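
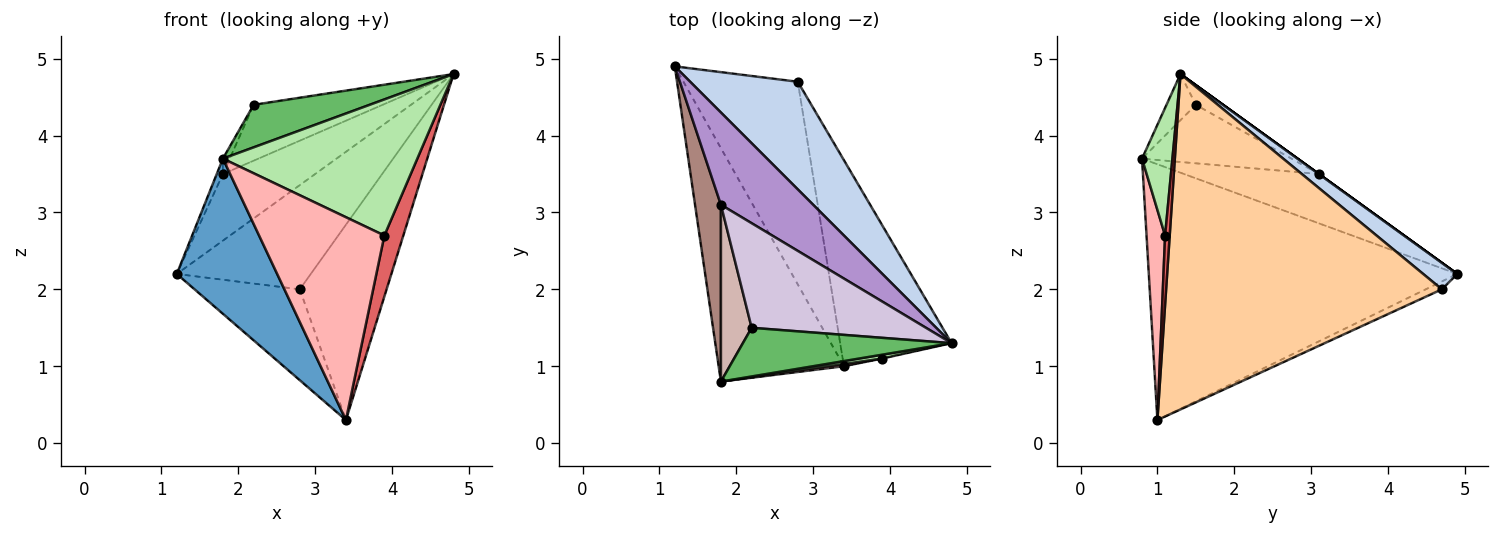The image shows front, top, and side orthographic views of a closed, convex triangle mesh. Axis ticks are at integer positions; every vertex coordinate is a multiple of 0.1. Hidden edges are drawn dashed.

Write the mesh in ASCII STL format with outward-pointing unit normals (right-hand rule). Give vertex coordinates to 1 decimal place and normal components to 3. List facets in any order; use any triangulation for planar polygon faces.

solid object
 facet normal -0.862 -0.281 -0.422
  outer loop
   vertex 3.4 1.0 0.3
   vertex 1.8 0.8 3.7
   vertex 1.2 4.9 2.2
  endloop
 endfacet
 facet normal 0.174 0.685 0.707
  outer loop
   vertex 2.8 4.7 2.0
   vertex 1.2 4.9 2.2
   vertex 4.8 1.3 4.8
  endloop
 endfacet
 facet normal -0.063 0.408 -0.911
  outer loop
   vertex 2.8 4.7 2.0
   vertex 3.4 1.0 0.3
   vertex 1.2 4.9 2.2
  endloop
 endfacet
 facet normal 0.909 0.286 -0.302
  outer loop
   vertex 2.8 4.7 2.0
   vertex 4.8 1.3 4.8
   vertex 3.4 1.0 0.3
  endloop
 endfacet
 facet normal -0.164 -0.649 0.743
  outer loop
   vertex 2.2 1.5 4.4
   vertex 1.8 0.8 3.7
   vertex 4.8 1.3 4.8
  endloop
 endfacet
 facet normal 0.154 -0.988 0.028
  outer loop
   vertex 3.9 1.1 2.7
   vertex 4.8 1.3 4.8
   vertex 1.8 0.8 3.7
  endloop
 endfacet
 facet normal 0.236 -0.972 -0.009
  outer loop
   vertex 3.9 1.1 2.7
   vertex 3.4 1.0 0.3
   vertex 4.8 1.3 4.8
  endloop
 endfacet
 facet normal 0.146 -0.989 0.011
  outer loop
   vertex 3.9 1.1 2.7
   vertex 1.8 0.8 3.7
   vertex 3.4 1.0 0.3
  endloop
 endfacet
 facet normal 0.000 0.585 0.811
  outer loop
   vertex 1.8 3.1 3.5
   vertex 4.8 1.3 4.8
   vertex 1.2 4.9 2.2
  endloop
 endfacet
 facet normal -0.099 0.469 0.878
  outer loop
   vertex 1.8 3.1 3.5
   vertex 2.2 1.5 4.4
   vertex 4.8 1.3 4.8
  endloop
 endfacet
 facet normal -0.885 0.040 0.464
  outer loop
   vertex 1.8 3.1 3.5
   vertex 1.2 4.9 2.2
   vertex 1.8 0.8 3.7
  endloop
 endfacet
 facet normal -0.884 0.040 0.465
  outer loop
   vertex 1.8 3.1 3.5
   vertex 1.8 0.8 3.7
   vertex 2.2 1.5 4.4
  endloop
 endfacet
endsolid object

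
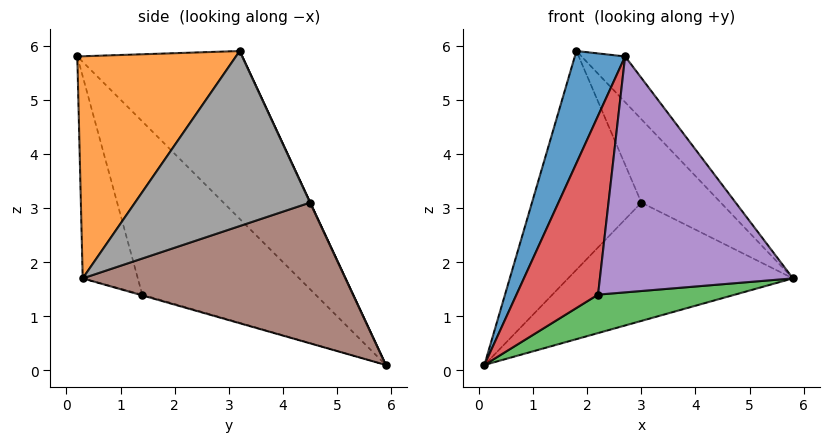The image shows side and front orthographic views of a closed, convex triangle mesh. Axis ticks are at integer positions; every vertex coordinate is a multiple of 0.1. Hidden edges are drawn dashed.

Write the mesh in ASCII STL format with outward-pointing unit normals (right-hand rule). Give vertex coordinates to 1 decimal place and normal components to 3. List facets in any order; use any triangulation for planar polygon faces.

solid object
 facet normal -0.947 -0.289 0.143
  outer loop
   vertex 1.8 3.2 5.9
   vertex 0.1 5.9 0.1
   vertex 2.7 0.2 5.8
  endloop
 endfacet
 facet normal 0.777 0.213 0.593
  outer loop
   vertex 1.8 3.2 5.9
   vertex 2.7 0.2 5.8
   vertex 5.8 0.3 1.7
  endloop
 endfacet
 facet normal -0.006 -0.280 -0.960
  outer loop
   vertex 2.2 1.4 1.4
   vertex 0.1 5.9 0.1
   vertex 5.8 0.3 1.7
  endloop
 endfacet
 facet normal -0.905 -0.426 -0.013
  outer loop
   vertex 2.2 1.4 1.4
   vertex 2.7 0.2 5.8
   vertex 0.1 5.9 0.1
  endloop
 endfacet
 facet normal -0.268 -0.937 -0.225
  outer loop
   vertex 2.2 1.4 1.4
   vertex 5.8 0.3 1.7
   vertex 2.7 0.2 5.8
  endloop
 endfacet
 facet normal 0.698 0.597 -0.396
  outer loop
   vertex 3.0 4.5 3.1
   vertex 5.8 0.3 1.7
   vertex 0.1 5.9 0.1
  endloop
 endfacet
 facet normal 0.002 0.907 0.422
  outer loop
   vertex 3.0 4.5 3.1
   vertex 0.1 5.9 0.1
   vertex 1.8 3.2 5.9
  endloop
 endfacet
 facet normal 0.787 0.357 0.503
  outer loop
   vertex 3.0 4.5 3.1
   vertex 1.8 3.2 5.9
   vertex 5.8 0.3 1.7
  endloop
 endfacet
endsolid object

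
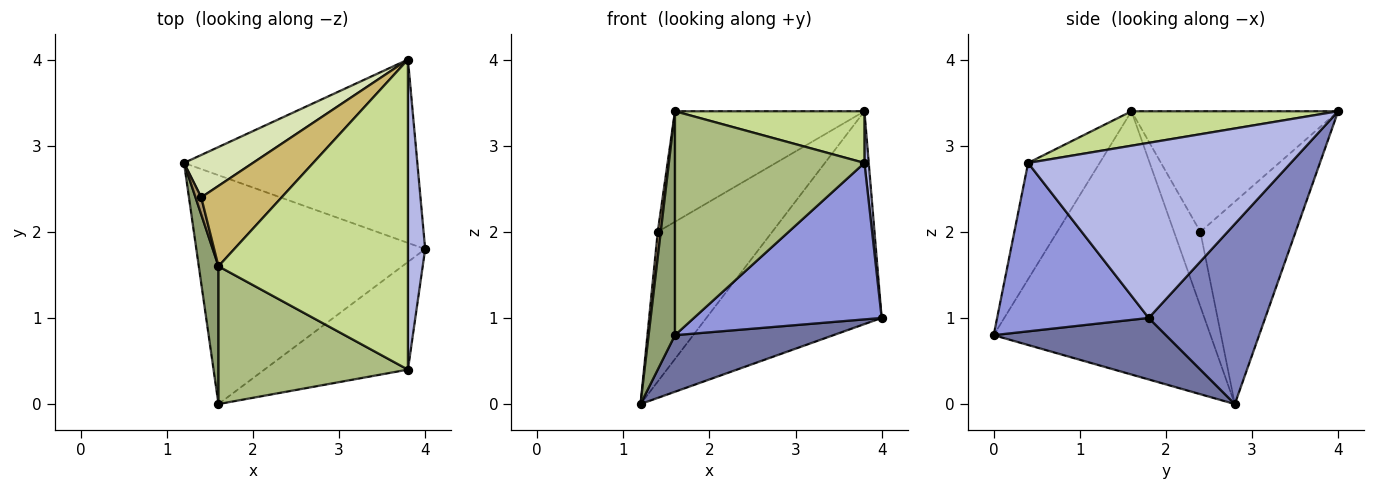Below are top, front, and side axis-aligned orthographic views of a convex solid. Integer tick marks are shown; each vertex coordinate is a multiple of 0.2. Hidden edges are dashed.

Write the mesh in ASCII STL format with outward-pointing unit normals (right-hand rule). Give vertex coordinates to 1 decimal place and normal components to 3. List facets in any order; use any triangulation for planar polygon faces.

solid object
 facet normal 0.252 -0.232 -0.939
  outer loop
   vertex 1.6 0.0 0.8
   vertex 1.2 2.8 0.0
   vertex 4.0 1.8 1.0
  endloop
 endfacet
 facet normal 0.450 0.677 -0.583
  outer loop
   vertex 3.8 4.0 3.4
   vertex 4.0 1.8 1.0
   vertex 1.2 2.8 0.0
  endloop
 endfacet
 facet normal 0.554 -0.686 -0.472
  outer loop
   vertex 3.8 0.4 2.8
   vertex 1.6 0.0 0.8
   vertex 4.0 1.8 1.0
  endloop
 endfacet
 facet normal 0.995 -0.016 0.098
  outer loop
   vertex 3.8 0.4 2.8
   vertex 4.0 1.8 1.0
   vertex 3.8 4.0 3.4
  endloop
 endfacet
 facet normal -0.990 -0.120 0.074
  outer loop
   vertex 1.6 1.6 3.4
   vertex 1.2 2.8 0.0
   vertex 1.6 0.0 0.8
  endloop
 endfacet
 facet normal -0.306 -0.811 0.499
  outer loop
   vertex 1.6 1.6 3.4
   vertex 1.6 0.0 0.8
   vertex 3.8 0.4 2.8
  endloop
 endfacet
 facet normal 0.177 -0.162 0.971
  outer loop
   vertex 1.6 1.6 3.4
   vertex 3.8 0.4 2.8
   vertex 3.8 4.0 3.4
  endloop
 endfacet
 facet normal -0.625 0.751 0.213
  outer loop
   vertex 1.4 2.4 2.0
   vertex 3.8 4.0 3.4
   vertex 1.2 2.8 0.0
  endloop
 endfacet
 facet normal -0.991 -0.114 0.076
  outer loop
   vertex 1.4 2.4 2.0
   vertex 1.2 2.8 0.0
   vertex 1.6 1.6 3.4
  endloop
 endfacet
 facet normal -0.662 0.606 0.441
  outer loop
   vertex 1.4 2.4 2.0
   vertex 1.6 1.6 3.4
   vertex 3.8 4.0 3.4
  endloop
 endfacet
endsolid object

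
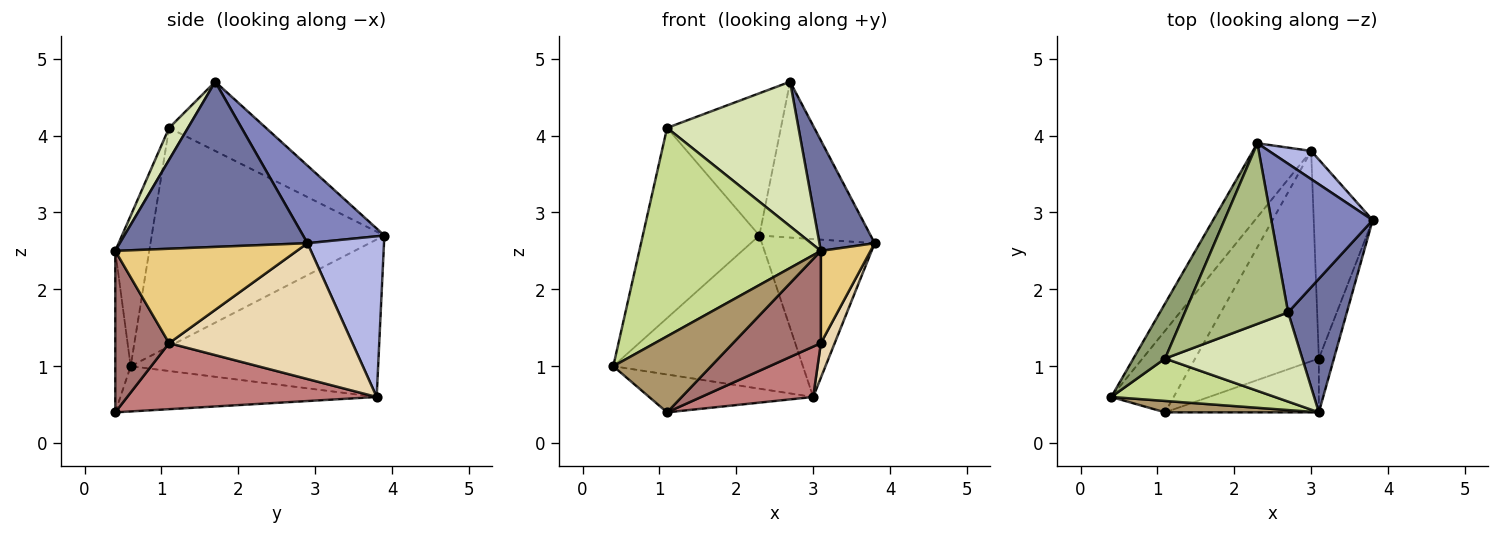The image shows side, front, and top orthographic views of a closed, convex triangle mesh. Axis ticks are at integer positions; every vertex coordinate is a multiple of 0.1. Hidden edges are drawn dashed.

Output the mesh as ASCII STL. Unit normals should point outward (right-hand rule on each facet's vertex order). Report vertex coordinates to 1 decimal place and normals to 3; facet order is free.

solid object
 facet normal 0.908 -0.267 0.323
  outer loop
   vertex 2.7 1.7 4.7
   vertex 3.1 0.4 2.5
   vertex 3.8 2.9 2.6
  endloop
 endfacet
 facet normal 0.467 0.640 0.610
  outer loop
   vertex 2.3 3.9 2.7
   vertex 2.7 1.7 4.7
   vertex 3.8 2.9 2.6
  endloop
 endfacet
 facet normal -0.762 0.584 -0.282
  outer loop
   vertex 3.0 3.8 0.6
   vertex 0.4 0.6 1.0
   vertex 2.3 3.9 2.7
  endloop
 endfacet
 facet normal 0.555 0.819 0.146
  outer loop
   vertex 3.0 3.8 0.6
   vertex 2.3 3.9 2.7
   vertex 3.8 2.9 2.6
  endloop
 endfacet
 facet normal -0.887 0.444 0.129
  outer loop
   vertex 1.1 1.1 4.1
   vertex 2.3 3.9 2.7
   vertex 0.4 0.6 1.0
  endloop
 endfacet
 facet normal -0.466 0.547 0.695
  outer loop
   vertex 1.1 1.1 4.1
   vertex 2.7 1.7 4.7
   vertex 2.3 3.9 2.7
  endloop
 endfacet
 facet normal -0.180 -0.964 0.196
  outer loop
   vertex 1.1 1.1 4.1
   vertex 0.4 0.6 1.0
   vertex 3.1 0.4 2.5
  endloop
 endfacet
 facet normal 0.121 -0.845 0.521
  outer loop
   vertex 1.1 1.1 4.1
   vertex 3.1 0.4 2.5
   vertex 2.7 1.7 4.7
  endloop
 endfacet
 facet normal -0.154 -0.977 0.146
  outer loop
   vertex 1.1 0.4 0.4
   vertex 3.1 0.4 2.5
   vertex 0.4 0.6 1.0
  endloop
 endfacet
 facet normal -0.549 0.352 -0.758
  outer loop
   vertex 1.1 0.4 0.4
   vertex 0.4 0.6 1.0
   vertex 3.0 3.8 0.6
  endloop
 endfacet
 facet normal 0.953 -0.261 -0.152
  outer loop
   vertex 3.1 1.1 1.3
   vertex 3.8 2.9 2.6
   vertex 3.1 0.4 2.5
  endloop
 endfacet
 facet normal 0.915 -0.069 -0.397
  outer loop
   vertex 3.1 1.1 1.3
   vertex 3.0 3.8 0.6
   vertex 3.8 2.9 2.6
  endloop
 endfacet
 facet normal 0.468 -0.764 -0.445
  outer loop
   vertex 3.1 1.1 1.3
   vertex 3.1 0.4 2.5
   vertex 1.1 0.4 0.4
  endloop
 endfacet
 facet normal 0.461 -0.207 -0.863
  outer loop
   vertex 3.1 1.1 1.3
   vertex 1.1 0.4 0.4
   vertex 3.0 3.8 0.6
  endloop
 endfacet
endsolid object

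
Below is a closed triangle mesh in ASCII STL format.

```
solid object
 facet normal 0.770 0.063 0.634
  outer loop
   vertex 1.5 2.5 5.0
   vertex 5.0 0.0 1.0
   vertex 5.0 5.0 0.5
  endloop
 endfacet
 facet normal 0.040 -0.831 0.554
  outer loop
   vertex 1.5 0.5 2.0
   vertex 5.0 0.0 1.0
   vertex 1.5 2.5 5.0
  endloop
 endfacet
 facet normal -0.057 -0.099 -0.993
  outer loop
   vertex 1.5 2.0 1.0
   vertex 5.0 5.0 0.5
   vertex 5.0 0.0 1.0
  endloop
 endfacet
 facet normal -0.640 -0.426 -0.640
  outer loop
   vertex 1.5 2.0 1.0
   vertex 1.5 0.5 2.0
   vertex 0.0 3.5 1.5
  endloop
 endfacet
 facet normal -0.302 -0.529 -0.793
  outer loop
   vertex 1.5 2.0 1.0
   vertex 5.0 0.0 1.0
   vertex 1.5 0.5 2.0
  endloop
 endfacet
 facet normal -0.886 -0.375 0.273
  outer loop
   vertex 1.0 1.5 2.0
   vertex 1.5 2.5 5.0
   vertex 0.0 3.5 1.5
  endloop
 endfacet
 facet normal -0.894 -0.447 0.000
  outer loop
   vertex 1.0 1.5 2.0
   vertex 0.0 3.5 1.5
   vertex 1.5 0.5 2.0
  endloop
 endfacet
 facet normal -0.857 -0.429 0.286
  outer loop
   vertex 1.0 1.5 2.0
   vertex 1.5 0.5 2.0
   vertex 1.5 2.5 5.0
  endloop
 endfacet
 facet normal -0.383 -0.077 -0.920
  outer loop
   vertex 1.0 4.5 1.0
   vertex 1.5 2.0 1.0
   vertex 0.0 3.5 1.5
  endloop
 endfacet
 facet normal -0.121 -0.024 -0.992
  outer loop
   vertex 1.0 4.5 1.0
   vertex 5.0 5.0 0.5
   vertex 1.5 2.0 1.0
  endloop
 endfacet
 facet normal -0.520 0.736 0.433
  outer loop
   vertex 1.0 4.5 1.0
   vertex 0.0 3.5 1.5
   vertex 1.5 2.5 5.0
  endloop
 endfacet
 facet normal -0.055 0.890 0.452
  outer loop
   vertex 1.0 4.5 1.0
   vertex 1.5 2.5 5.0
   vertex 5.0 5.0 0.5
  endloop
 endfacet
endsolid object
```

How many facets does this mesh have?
12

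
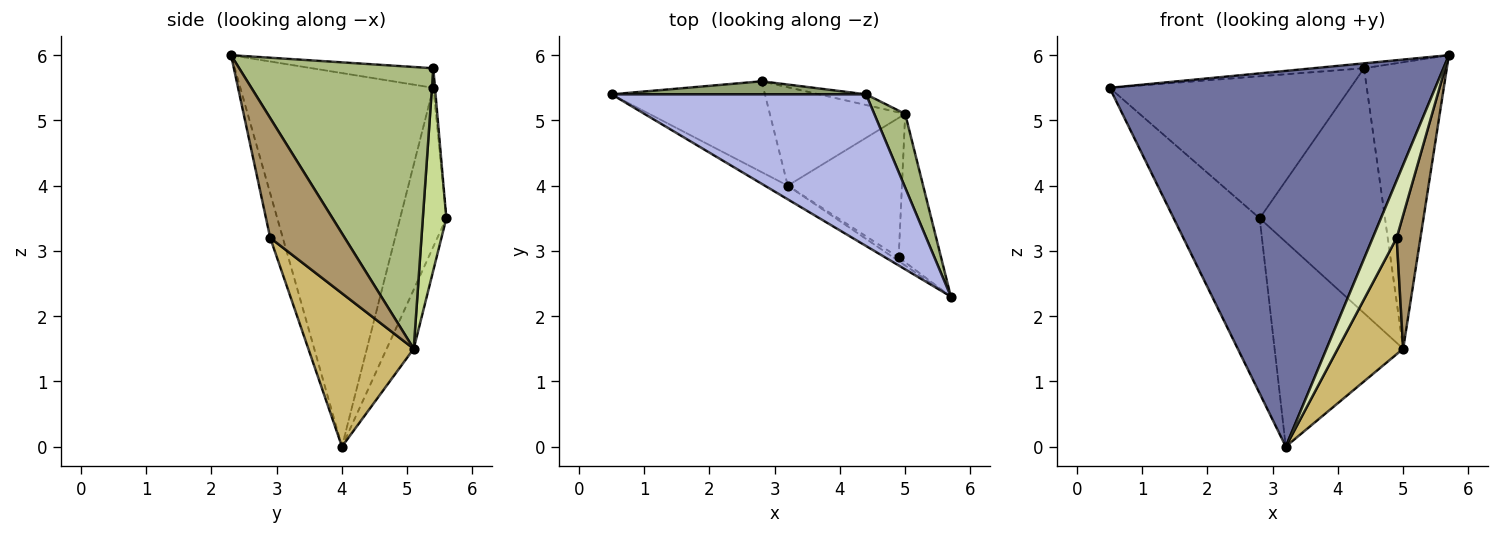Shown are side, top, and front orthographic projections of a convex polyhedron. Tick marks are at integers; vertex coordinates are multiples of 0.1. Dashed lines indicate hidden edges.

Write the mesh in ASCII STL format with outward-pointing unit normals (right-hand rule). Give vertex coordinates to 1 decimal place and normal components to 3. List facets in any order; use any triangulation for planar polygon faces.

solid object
 facet normal -0.510 -0.860 -0.031
  outer loop
   vertex 3.2 4.0 0.0
   vertex 5.7 2.3 6.0
   vertex 0.5 5.4 5.5
  endloop
 endfacet
 facet normal -0.431 0.801 -0.415
  outer loop
   vertex 3.2 4.0 0.0
   vertex 0.5 5.4 5.5
   vertex 2.8 5.6 3.5
  endloop
 endfacet
 facet normal -0.186 0.885 -0.426
  outer loop
   vertex 5.0 5.1 1.5
   vertex 3.2 4.0 0.0
   vertex 2.8 5.6 3.5
  endloop
 endfacet
 facet normal -0.077 0.032 0.997
  outer loop
   vertex 4.4 5.4 5.8
   vertex 0.5 5.4 5.5
   vertex 5.7 2.3 6.0
  endloop
 endfacet
 facet normal -0.007 0.996 0.091
  outer loop
   vertex 4.4 5.4 5.8
   vertex 2.8 5.6 3.5
   vertex 0.5 5.4 5.5
  endloop
 endfacet
 facet normal 0.915 0.390 0.100
  outer loop
   vertex 4.4 5.4 5.8
   vertex 5.7 2.3 6.0
   vertex 5.0 5.1 1.5
  endloop
 endfacet
 facet normal 0.184 0.982 -0.043
  outer loop
   vertex 4.4 5.4 5.8
   vertex 5.0 5.1 1.5
   vertex 2.8 5.6 3.5
  endloop
 endfacet
 facet normal -0.466 -0.883 -0.056
  outer loop
   vertex 4.9 2.9 3.2
   vertex 5.7 2.3 6.0
   vertex 3.2 4.0 0.0
  endloop
 endfacet
 facet normal 0.903 -0.288 -0.320
  outer loop
   vertex 4.9 2.9 3.2
   vertex 5.0 5.1 1.5
   vertex 5.7 2.3 6.0
  endloop
 endfacet
 facet normal 0.718 -0.446 -0.535
  outer loop
   vertex 4.9 2.9 3.2
   vertex 3.2 4.0 0.0
   vertex 5.0 5.1 1.5
  endloop
 endfacet
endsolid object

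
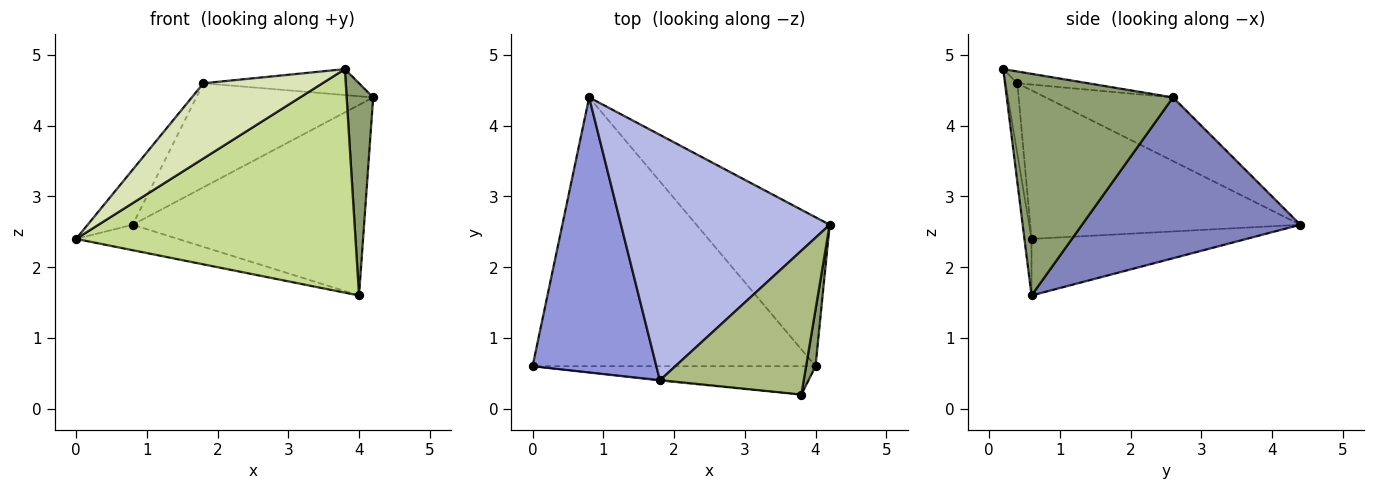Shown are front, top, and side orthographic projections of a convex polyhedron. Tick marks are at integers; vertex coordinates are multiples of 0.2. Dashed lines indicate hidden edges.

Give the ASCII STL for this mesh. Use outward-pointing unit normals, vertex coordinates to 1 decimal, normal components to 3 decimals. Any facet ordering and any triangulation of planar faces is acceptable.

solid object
 facet normal -0.195 0.092 -0.976
  outer loop
   vertex 4.0 0.6 1.6
   vertex 0.0 0.6 2.4
   vertex 0.8 4.4 2.6
  endloop
 endfacet
 facet normal 0.596 0.632 -0.494
  outer loop
   vertex 4.0 0.6 1.6
   vertex 0.8 4.4 2.6
   vertex 4.2 2.6 4.4
  endloop
 endfacet
 facet normal -0.762 0.127 0.635
  outer loop
   vertex 1.8 0.4 4.6
   vertex 0.8 4.4 2.6
   vertex 0.0 0.6 2.4
  endloop
 endfacet
 facet normal -0.270 0.376 0.886
  outer loop
   vertex 1.8 0.4 4.6
   vertex 4.2 2.6 4.4
   vertex 0.8 4.4 2.6
  endloop
 endfacet
 facet normal 0.987 -0.157 0.042
  outer loop
   vertex 3.8 0.2 4.8
   vertex 4.0 0.6 1.6
   vertex 4.2 2.6 4.4
  endloop
 endfacet
 facet normal -0.080 0.177 0.981
  outer loop
   vertex 3.8 0.2 4.8
   vertex 4.2 2.6 4.4
   vertex 1.8 0.4 4.6
  endloop
 endfacet
 facet normal -0.025 -0.992 -0.126
  outer loop
   vertex 3.8 0.2 4.8
   vertex 0.0 0.6 2.4
   vertex 4.0 0.6 1.6
  endloop
 endfacet
 facet normal -0.099 -0.995 -0.010
  outer loop
   vertex 3.8 0.2 4.8
   vertex 1.8 0.4 4.6
   vertex 0.0 0.6 2.4
  endloop
 endfacet
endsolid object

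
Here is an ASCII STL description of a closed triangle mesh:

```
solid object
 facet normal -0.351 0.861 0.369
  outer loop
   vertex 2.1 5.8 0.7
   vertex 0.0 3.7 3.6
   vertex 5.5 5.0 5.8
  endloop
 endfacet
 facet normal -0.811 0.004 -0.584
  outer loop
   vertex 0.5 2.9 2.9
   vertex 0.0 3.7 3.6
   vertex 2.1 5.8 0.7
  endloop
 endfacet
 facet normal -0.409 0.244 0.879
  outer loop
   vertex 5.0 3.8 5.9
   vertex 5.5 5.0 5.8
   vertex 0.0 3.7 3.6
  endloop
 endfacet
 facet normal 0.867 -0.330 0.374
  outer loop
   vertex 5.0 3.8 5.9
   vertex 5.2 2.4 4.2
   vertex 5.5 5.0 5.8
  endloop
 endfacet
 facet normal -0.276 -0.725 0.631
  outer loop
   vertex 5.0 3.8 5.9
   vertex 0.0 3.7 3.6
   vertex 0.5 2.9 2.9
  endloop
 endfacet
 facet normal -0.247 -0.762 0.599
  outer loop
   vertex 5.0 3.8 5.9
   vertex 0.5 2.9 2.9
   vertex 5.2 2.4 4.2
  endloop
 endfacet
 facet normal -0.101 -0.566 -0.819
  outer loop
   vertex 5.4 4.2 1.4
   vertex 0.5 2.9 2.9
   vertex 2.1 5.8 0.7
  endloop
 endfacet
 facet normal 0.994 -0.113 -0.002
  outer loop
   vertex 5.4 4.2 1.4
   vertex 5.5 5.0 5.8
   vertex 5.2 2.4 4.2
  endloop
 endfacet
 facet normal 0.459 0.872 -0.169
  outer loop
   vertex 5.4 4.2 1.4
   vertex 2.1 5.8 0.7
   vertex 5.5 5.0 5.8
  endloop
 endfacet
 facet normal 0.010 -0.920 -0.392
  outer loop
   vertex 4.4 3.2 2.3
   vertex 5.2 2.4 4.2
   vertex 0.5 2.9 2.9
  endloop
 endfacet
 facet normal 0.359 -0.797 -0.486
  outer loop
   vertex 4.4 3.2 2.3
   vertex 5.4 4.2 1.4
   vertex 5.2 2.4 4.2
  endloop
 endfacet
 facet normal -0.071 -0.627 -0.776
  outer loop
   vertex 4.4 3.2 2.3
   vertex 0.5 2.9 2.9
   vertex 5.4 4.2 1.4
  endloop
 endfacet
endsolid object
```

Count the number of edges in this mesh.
18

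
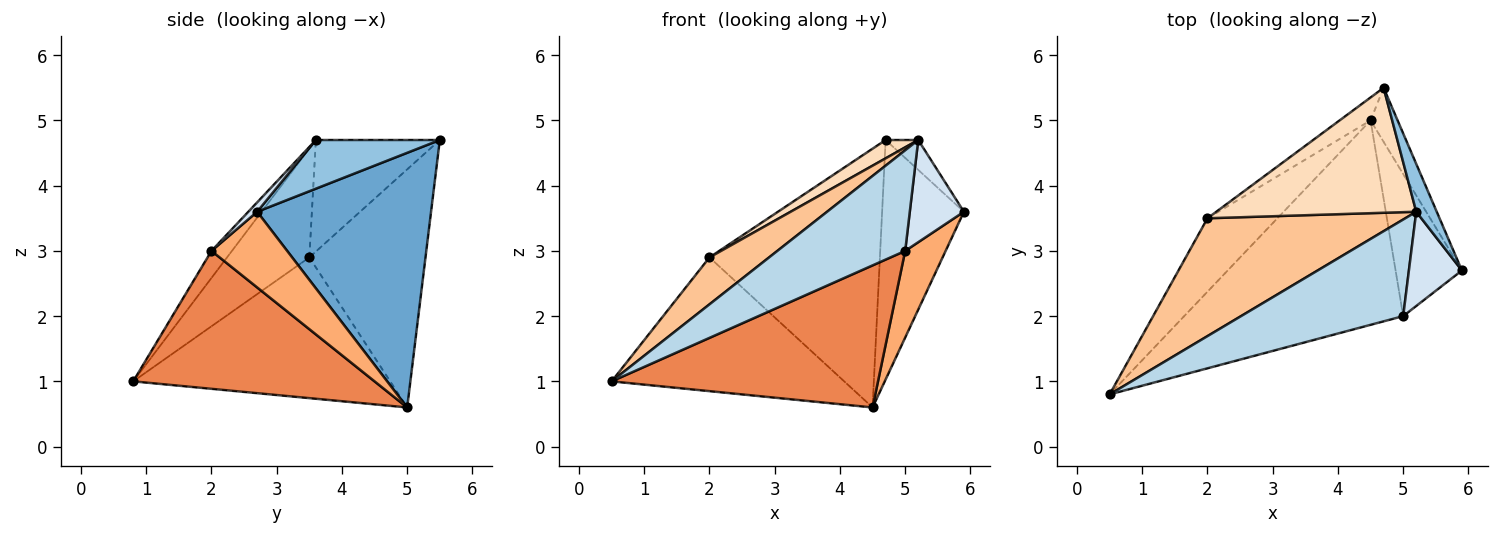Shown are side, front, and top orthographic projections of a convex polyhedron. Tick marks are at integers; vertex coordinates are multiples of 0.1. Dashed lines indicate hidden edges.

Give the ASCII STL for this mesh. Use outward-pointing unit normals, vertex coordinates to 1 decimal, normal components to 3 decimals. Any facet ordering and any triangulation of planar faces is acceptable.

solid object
 facet normal 0.901 0.424 -0.096
  outer loop
   vertex 4.5 5.0 0.6
   vertex 4.7 5.5 4.7
   vertex 5.9 2.7 3.6
  endloop
 endfacet
 facet normal 0.896 0.236 0.377
  outer loop
   vertex 5.2 3.6 4.7
   vertex 5.9 2.7 3.6
   vertex 4.7 5.5 4.7
  endloop
 endfacet
 facet normal -0.115 -0.717 0.688
  outer loop
   vertex 5.0 2.0 3.0
   vertex 5.2 3.6 4.7
   vertex 0.5 0.8 1.0
  endloop
 endfacet
 facet normal 0.119 -0.730 0.673
  outer loop
   vertex 5.0 2.0 3.0
   vertex 5.9 2.7 3.6
   vertex 5.2 3.6 4.7
  endloop
 endfacet
 facet normal 0.459 -0.507 -0.729
  outer loop
   vertex 5.0 2.0 3.0
   vertex 0.5 0.8 1.0
   vertex 4.5 5.0 0.6
  endloop
 endfacet
 facet normal 0.698 -0.373 -0.612
  outer loop
   vertex 5.0 2.0 3.0
   vertex 4.5 5.0 0.6
   vertex 5.9 2.7 3.6
  endloop
 endfacet
 facet normal -0.455 -0.329 0.827
  outer loop
   vertex 2.0 3.5 2.9
   vertex 0.5 0.8 1.0
   vertex 5.2 3.6 4.7
  endloop
 endfacet
 facet normal -0.483 -0.127 0.866
  outer loop
   vertex 2.0 3.5 2.9
   vertex 5.2 3.6 4.7
   vertex 4.7 5.5 4.7
  endloop
 endfacet
 facet normal -0.696 0.630 -0.346
  outer loop
   vertex 2.0 3.5 2.9
   vertex 4.5 5.0 0.6
   vertex 0.5 0.8 1.0
  endloop
 endfacet
 facet normal -0.562 0.824 -0.073
  outer loop
   vertex 2.0 3.5 2.9
   vertex 4.7 5.5 4.7
   vertex 4.5 5.0 0.6
  endloop
 endfacet
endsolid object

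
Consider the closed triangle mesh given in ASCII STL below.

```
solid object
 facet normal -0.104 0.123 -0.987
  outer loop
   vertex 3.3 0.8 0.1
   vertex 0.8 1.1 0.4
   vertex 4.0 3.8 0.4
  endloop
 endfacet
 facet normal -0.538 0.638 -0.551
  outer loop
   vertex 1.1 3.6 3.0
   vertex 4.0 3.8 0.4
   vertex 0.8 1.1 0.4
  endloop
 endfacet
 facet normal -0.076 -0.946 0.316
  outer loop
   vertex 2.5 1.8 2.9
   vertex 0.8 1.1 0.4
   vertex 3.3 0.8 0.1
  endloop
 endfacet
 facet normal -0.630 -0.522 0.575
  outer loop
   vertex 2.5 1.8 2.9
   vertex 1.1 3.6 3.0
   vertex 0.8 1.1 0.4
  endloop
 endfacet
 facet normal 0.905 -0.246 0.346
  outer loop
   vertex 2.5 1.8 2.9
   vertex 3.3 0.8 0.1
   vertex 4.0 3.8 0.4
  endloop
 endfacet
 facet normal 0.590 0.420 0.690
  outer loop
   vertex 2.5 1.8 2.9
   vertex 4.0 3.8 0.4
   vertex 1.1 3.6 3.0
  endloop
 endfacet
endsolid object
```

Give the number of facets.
6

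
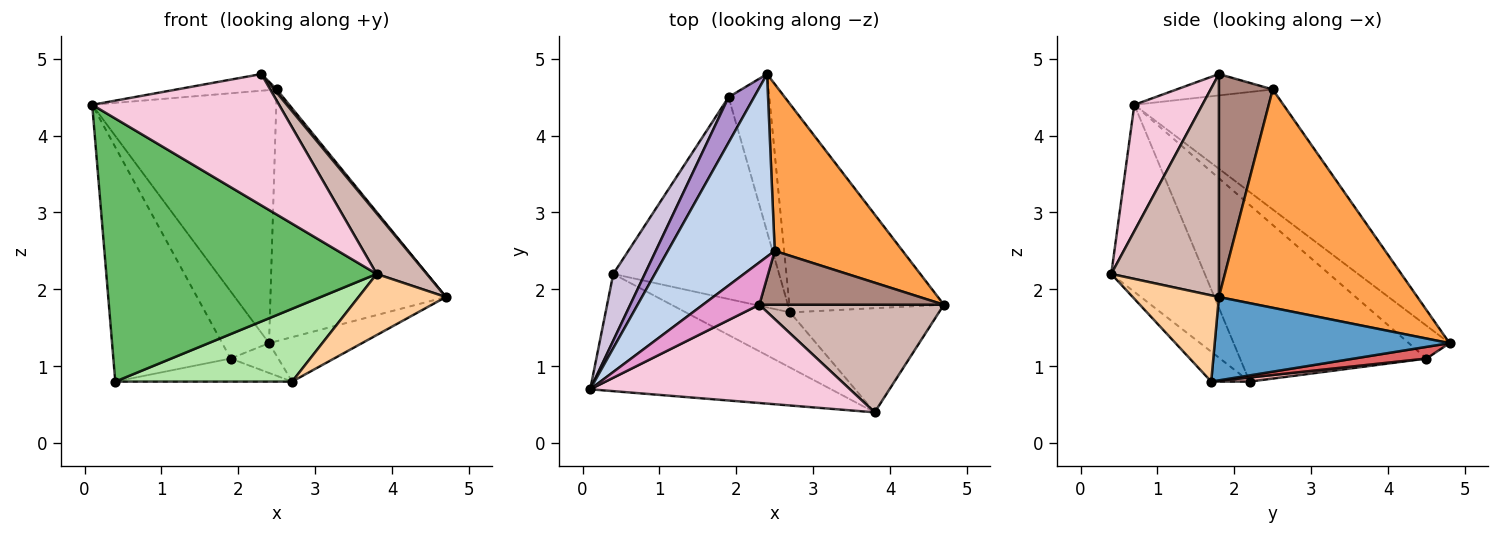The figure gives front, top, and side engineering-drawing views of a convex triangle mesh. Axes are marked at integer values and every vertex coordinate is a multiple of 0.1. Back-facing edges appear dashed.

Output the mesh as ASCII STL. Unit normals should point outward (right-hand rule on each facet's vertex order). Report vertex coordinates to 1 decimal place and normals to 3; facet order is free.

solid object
 facet normal 0.467 0.185 -0.865
  outer loop
   vertex 2.7 1.7 0.8
   vertex 2.4 4.8 1.3
   vertex 4.7 1.8 1.9
  endloop
 endfacet
 facet normal -0.549 0.678 0.489
  outer loop
   vertex 2.5 2.5 4.6
   vertex 2.4 4.8 1.3
   vertex 0.1 0.7 4.4
  endloop
 endfacet
 facet normal 0.686 0.606 0.402
  outer loop
   vertex 2.5 2.5 4.6
   vertex 4.7 1.8 1.9
   vertex 2.4 4.8 1.3
  endloop
 endfacet
 facet normal 0.447 -0.453 -0.772
  outer loop
   vertex 3.8 0.4 2.2
   vertex 2.7 1.7 0.8
   vertex 4.7 1.8 1.9
  endloop
 endfacet
 facet normal -0.301 -0.871 -0.388
  outer loop
   vertex 3.8 0.4 2.2
   vertex 0.1 0.7 4.4
   vertex 0.4 2.2 0.8
  endloop
 endfacet
 facet normal -0.171 -0.785 -0.595
  outer loop
   vertex 3.8 0.4 2.2
   vertex 0.4 2.2 0.8
   vertex 2.7 1.7 0.8
  endloop
 endfacet
 facet normal 0.271 0.179 -0.946
  outer loop
   vertex 1.9 4.5 1.1
   vertex 2.4 4.8 1.3
   vertex 2.7 1.7 0.8
  endloop
 endfacet
 facet normal 0.025 0.113 -0.993
  outer loop
   vertex 1.9 4.5 1.1
   vertex 2.7 1.7 0.8
   vertex 0.4 2.2 0.8
  endloop
 endfacet
 facet normal -0.585 0.672 0.455
  outer loop
   vertex 1.9 4.5 1.1
   vertex 0.1 0.7 4.4
   vertex 2.4 4.8 1.3
  endloop
 endfacet
 facet normal -0.837 0.526 0.150
  outer loop
   vertex 1.9 4.5 1.1
   vertex 0.4 2.2 0.8
   vertex 0.1 0.7 4.4
  endloop
 endfacet
 facet normal 0.770 -0.038 0.637
  outer loop
   vertex 2.3 1.8 4.8
   vertex 4.7 1.8 1.9
   vertex 2.5 2.5 4.6
  endloop
 endfacet
 facet normal 0.725 -0.338 0.600
  outer loop
   vertex 2.3 1.8 4.8
   vertex 3.8 0.4 2.2
   vertex 4.7 1.8 1.9
  endloop
 endfacet
 facet normal -0.332 0.346 0.878
  outer loop
   vertex 2.3 1.8 4.8
   vertex 2.5 2.5 4.6
   vertex 0.1 0.7 4.4
  endloop
 endfacet
 facet normal 0.280 -0.769 0.575
  outer loop
   vertex 2.3 1.8 4.8
   vertex 0.1 0.7 4.4
   vertex 3.8 0.4 2.2
  endloop
 endfacet
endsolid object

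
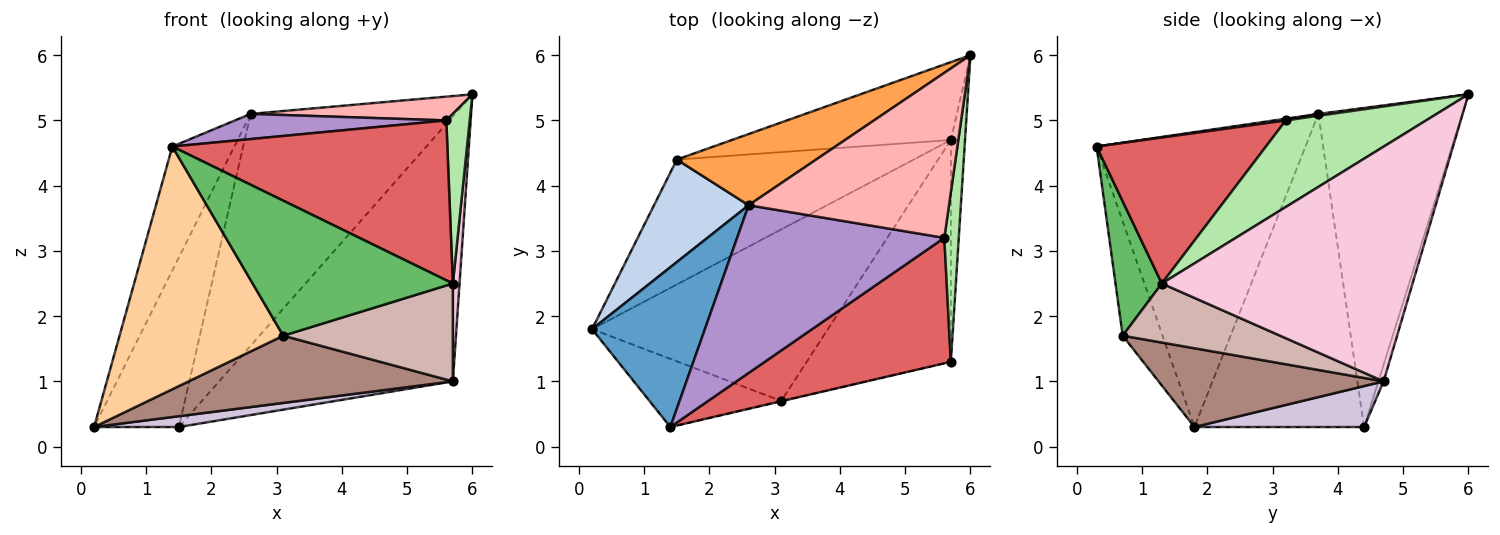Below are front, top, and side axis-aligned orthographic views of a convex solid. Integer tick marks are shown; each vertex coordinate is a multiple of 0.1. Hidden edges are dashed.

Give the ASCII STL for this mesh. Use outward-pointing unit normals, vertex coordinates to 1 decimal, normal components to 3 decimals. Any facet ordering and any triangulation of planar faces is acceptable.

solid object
 facet normal -0.900 0.267 0.344
  outer loop
   vertex 2.6 3.7 5.1
   vertex 0.2 1.8 0.3
   vertex 1.4 0.3 4.6
  endloop
 endfacet
 facet normal -0.863 0.432 0.261
  outer loop
   vertex 2.6 3.7 5.1
   vertex 1.5 4.4 0.3
   vertex 0.2 1.8 0.3
  endloop
 endfacet
 facet normal -0.558 0.793 0.244
  outer loop
   vertex 2.6 3.7 5.1
   vertex 6.0 6.0 5.4
   vertex 1.5 4.4 0.3
  endloop
 endfacet
 facet normal -0.228 -0.937 -0.263
  outer loop
   vertex 3.1 0.7 1.7
   vertex 1.4 0.3 4.6
   vertex 0.2 1.8 0.3
  endloop
 endfacet
 facet normal 0.225 -0.974 -0.002
  outer loop
   vertex 3.1 0.7 1.7
   vertex 5.7 1.3 2.5
   vertex 1.4 0.3 4.6
  endloop
 endfacet
 facet normal 0.973 -0.162 0.162
  outer loop
   vertex 5.6 3.2 5.0
   vertex 5.7 1.3 2.5
   vertex 6.0 6.0 5.4
  endloop
 endfacet
 facet normal 0.436 -0.708 0.556
  outer loop
   vertex 5.6 3.2 5.0
   vertex 1.4 0.3 4.6
   vertex 5.7 1.3 2.5
  endloop
 endfacet
 facet normal 0.009 -0.143 0.990
  outer loop
   vertex 5.6 3.2 5.0
   vertex 6.0 6.0 5.4
   vertex 2.6 3.7 5.1
  endloop
 endfacet
 facet normal 0.008 -0.148 0.989
  outer loop
   vertex 5.6 3.2 5.0
   vertex 2.6 3.7 5.1
   vertex 1.4 0.3 4.6
  endloop
 endfacet
 facet normal 0.170 -0.085 -0.982
  outer loop
   vertex 5.7 4.7 1.0
   vertex 0.2 1.8 0.3
   vertex 1.5 4.4 0.3
  endloop
 endfacet
 facet normal 0.297 -0.349 -0.889
  outer loop
   vertex 5.7 4.7 1.0
   vertex 3.1 0.7 1.7
   vertex 0.2 1.8 0.3
  endloop
 endfacet
 facet normal 0.351 -0.378 -0.857
  outer loop
   vertex 5.7 4.7 1.0
   vertex 5.7 1.3 2.5
   vertex 3.1 0.7 1.7
  endloop
 endfacet
 facet normal -0.022 0.959 -0.282
  outer loop
   vertex 5.7 4.7 1.0
   vertex 1.5 4.4 0.3
   vertex 6.0 6.0 5.4
  endloop
 endfacet
 facet normal 0.998 -0.027 -0.060
  outer loop
   vertex 5.7 4.7 1.0
   vertex 6.0 6.0 5.4
   vertex 5.7 1.3 2.5
  endloop
 endfacet
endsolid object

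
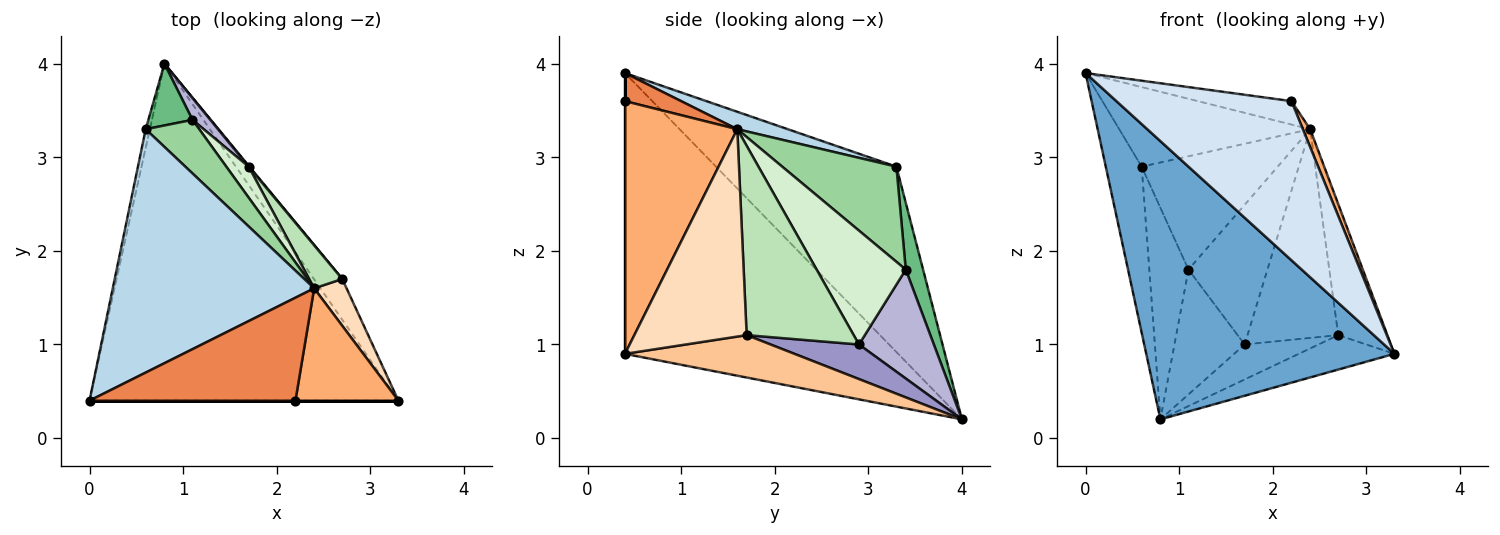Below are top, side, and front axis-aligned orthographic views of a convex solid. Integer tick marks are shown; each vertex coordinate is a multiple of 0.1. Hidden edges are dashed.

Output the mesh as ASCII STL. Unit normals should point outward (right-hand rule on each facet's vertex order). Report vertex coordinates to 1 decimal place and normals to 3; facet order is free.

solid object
 facet normal -0.574 -0.521 -0.631
  outer loop
   vertex 0.8 4.0 0.2
   vertex 3.3 0.4 0.9
   vertex 0.0 0.4 3.9
  endloop
 endfacet
 facet normal -0.981 0.195 -0.022
  outer loop
   vertex 0.6 3.3 2.9
   vertex 0.8 4.0 0.2
   vertex 0.0 0.4 3.9
  endloop
 endfacet
 facet normal 0.082 0.310 0.947
  outer loop
   vertex 2.4 1.6 3.3
   vertex 0.6 3.3 2.9
   vertex 0.0 0.4 3.9
  endloop
 endfacet
 facet normal 0.000 -1.000 0.000
  outer loop
   vertex 2.2 0.4 3.6
   vertex 0.0 0.4 3.9
   vertex 3.3 0.4 0.9
  endloop
 endfacet
 facet normal 0.132 0.220 0.967
  outer loop
   vertex 2.2 0.4 3.6
   vertex 2.4 1.6 3.3
   vertex 0.0 0.4 3.9
  endloop
 endfacet
 facet normal 0.924 -0.060 0.377
  outer loop
   vertex 2.2 0.4 3.6
   vertex 3.3 0.4 0.9
   vertex 2.4 1.6 3.3
  endloop
 endfacet
 facet normal 0.753 0.425 -0.503
  outer loop
   vertex 2.7 1.7 1.1
   vertex 3.3 0.4 0.9
   vertex 0.8 4.0 0.2
  endloop
 endfacet
 facet normal 0.907 0.397 0.142
  outer loop
   vertex 2.7 1.7 1.1
   vertex 2.4 1.6 3.3
   vertex 3.3 0.4 0.9
  endloop
 endfacet
 facet normal 0.391 0.884 0.258
  outer loop
   vertex 1.1 3.4 1.8
   vertex 0.8 4.0 0.2
   vertex 0.6 3.3 2.9
  endloop
 endfacet
 facet normal 0.605 0.720 0.340
  outer loop
   vertex 1.1 3.4 1.8
   vertex 0.6 3.3 2.9
   vertex 2.4 1.6 3.3
  endloop
 endfacet
 facet normal 0.756 0.641 0.132
  outer loop
   vertex 1.7 2.9 1.0
   vertex 2.4 1.6 3.3
   vertex 2.7 1.7 1.1
  endloop
 endfacet
 facet normal 0.741 0.656 0.145
  outer loop
   vertex 1.7 2.9 1.0
   vertex 1.1 3.4 1.8
   vertex 2.4 1.6 3.3
  endloop
 endfacet
 facet normal 0.767 0.641 0.018
  outer loop
   vertex 1.7 2.9 1.0
   vertex 2.7 1.7 1.1
   vertex 0.8 4.0 0.2
  endloop
 endfacet
 facet normal 0.724 0.679 0.119
  outer loop
   vertex 1.7 2.9 1.0
   vertex 0.8 4.0 0.2
   vertex 1.1 3.4 1.8
  endloop
 endfacet
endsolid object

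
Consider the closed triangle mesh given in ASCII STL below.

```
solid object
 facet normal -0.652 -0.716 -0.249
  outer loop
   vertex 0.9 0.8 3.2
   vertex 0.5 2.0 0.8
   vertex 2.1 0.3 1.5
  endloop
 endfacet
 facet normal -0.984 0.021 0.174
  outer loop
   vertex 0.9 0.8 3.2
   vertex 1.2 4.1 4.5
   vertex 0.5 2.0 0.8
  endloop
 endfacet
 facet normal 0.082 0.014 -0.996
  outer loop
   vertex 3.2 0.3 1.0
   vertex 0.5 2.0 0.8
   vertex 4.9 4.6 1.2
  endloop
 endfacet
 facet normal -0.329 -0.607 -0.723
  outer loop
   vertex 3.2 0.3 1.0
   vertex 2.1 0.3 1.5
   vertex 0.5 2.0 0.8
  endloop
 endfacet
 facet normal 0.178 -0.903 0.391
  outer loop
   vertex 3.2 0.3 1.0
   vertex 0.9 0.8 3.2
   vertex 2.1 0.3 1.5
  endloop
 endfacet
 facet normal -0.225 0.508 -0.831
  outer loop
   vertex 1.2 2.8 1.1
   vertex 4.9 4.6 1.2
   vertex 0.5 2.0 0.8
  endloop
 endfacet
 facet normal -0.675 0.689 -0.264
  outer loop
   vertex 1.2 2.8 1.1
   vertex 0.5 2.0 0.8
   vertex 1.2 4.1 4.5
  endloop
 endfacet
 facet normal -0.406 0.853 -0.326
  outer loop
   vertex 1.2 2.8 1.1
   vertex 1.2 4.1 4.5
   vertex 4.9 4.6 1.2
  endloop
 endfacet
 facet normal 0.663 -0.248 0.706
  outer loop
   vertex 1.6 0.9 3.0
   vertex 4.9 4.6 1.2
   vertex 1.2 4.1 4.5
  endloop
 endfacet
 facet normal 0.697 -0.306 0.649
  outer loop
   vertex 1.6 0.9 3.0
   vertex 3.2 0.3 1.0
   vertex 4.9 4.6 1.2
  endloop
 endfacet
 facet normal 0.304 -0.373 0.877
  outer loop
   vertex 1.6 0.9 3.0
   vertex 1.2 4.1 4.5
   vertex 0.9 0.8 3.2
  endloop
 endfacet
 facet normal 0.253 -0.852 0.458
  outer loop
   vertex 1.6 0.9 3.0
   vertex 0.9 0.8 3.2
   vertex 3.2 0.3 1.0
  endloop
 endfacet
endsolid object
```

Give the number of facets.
12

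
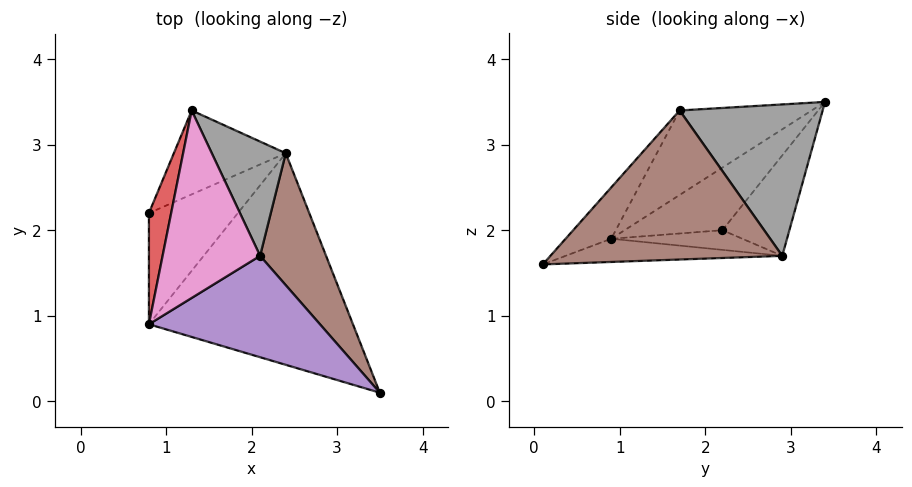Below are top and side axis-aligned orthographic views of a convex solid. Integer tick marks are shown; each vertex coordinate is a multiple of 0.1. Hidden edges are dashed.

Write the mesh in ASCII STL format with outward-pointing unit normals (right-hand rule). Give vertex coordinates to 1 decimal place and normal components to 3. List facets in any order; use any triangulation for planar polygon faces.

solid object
 facet normal -0.426 0.770 -0.474
  outer loop
   vertex 2.4 2.9 1.7
   vertex 0.8 2.2 2.0
   vertex 1.3 3.4 3.5
  endloop
 endfacet
 facet normal -0.215 0.075 -0.974
  outer loop
   vertex 0.8 0.9 1.9
   vertex 0.8 2.2 2.0
   vertex 2.4 2.9 1.7
  endloop
 endfacet
 facet normal -0.113 -0.009 -0.994
  outer loop
   vertex 0.8 0.9 1.9
   vertex 2.4 2.9 1.7
   vertex 3.5 0.1 1.6
  endloop
 endfacet
 facet normal -0.942 -0.026 0.335
  outer loop
   vertex 0.8 0.9 1.9
   vertex 1.3 3.4 3.5
   vertex 0.8 2.2 2.0
  endloop
 endfacet
 facet normal -0.173 -0.799 0.576
  outer loop
   vertex 2.1 1.7 3.4
   vertex 0.8 0.9 1.9
   vertex 3.5 0.1 1.6
  endloop
 endfacet
 facet normal 0.864 0.326 0.383
  outer loop
   vertex 2.1 1.7 3.4
   vertex 3.5 0.1 1.6
   vertex 2.4 2.9 1.7
  endloop
 endfacet
 facet normal -0.618 -0.333 0.713
  outer loop
   vertex 2.1 1.7 3.4
   vertex 1.3 3.4 3.5
   vertex 0.8 0.9 1.9
  endloop
 endfacet
 facet normal 0.835 0.369 0.408
  outer loop
   vertex 2.1 1.7 3.4
   vertex 2.4 2.9 1.7
   vertex 1.3 3.4 3.5
  endloop
 endfacet
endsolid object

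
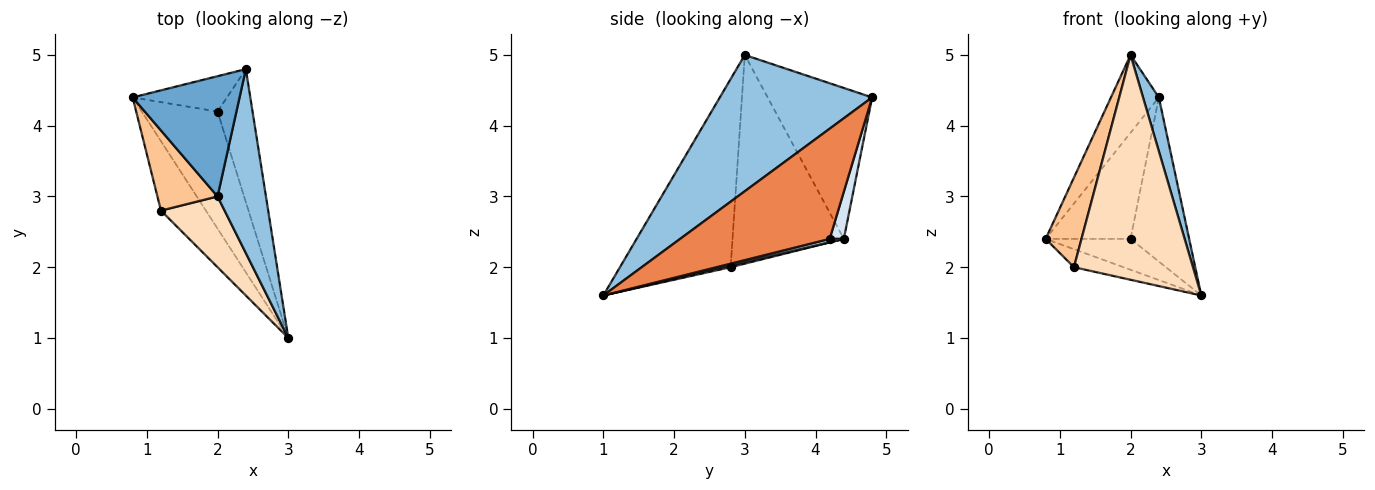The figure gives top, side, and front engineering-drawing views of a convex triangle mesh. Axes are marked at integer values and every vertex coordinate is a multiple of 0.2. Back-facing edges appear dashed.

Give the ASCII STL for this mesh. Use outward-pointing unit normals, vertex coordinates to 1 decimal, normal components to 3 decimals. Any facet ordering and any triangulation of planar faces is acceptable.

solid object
 facet normal -0.764 0.350 0.541
  outer loop
   vertex 2.0 3.0 5.0
   vertex 2.4 4.8 4.4
   vertex 0.8 4.4 2.4
  endloop
 endfacet
 facet normal 0.938 -0.097 0.333
  outer loop
   vertex 2.0 3.0 5.0
   vertex 3.0 1.0 1.6
   vertex 2.4 4.8 4.4
  endloop
 endfacet
 facet normal 0.042 0.255 -0.966
  outer loop
   vertex 2.0 4.2 2.4
   vertex 3.0 1.0 1.6
   vertex 0.8 4.4 2.4
  endloop
 endfacet
 facet normal 0.156 0.937 -0.312
  outer loop
   vertex 2.0 4.2 2.4
   vertex 0.8 4.4 2.4
   vertex 2.4 4.8 4.4
  endloop
 endfacet
 facet normal 0.893 0.350 -0.284
  outer loop
   vertex 2.0 4.2 2.4
   vertex 2.4 4.8 4.4
   vertex 3.0 1.0 1.6
  endloop
 endfacet
 facet normal 0.036 0.251 -0.967
  outer loop
   vertex 1.2 2.8 2.0
   vertex 0.8 4.4 2.4
   vertex 3.0 1.0 1.6
  endloop
 endfacet
 facet normal -0.918 -0.296 0.264
  outer loop
   vertex 1.2 2.8 2.0
   vertex 2.0 3.0 5.0
   vertex 0.8 4.4 2.4
  endloop
 endfacet
 facet normal -0.664 -0.714 0.225
  outer loop
   vertex 1.2 2.8 2.0
   vertex 3.0 1.0 1.6
   vertex 2.0 3.0 5.0
  endloop
 endfacet
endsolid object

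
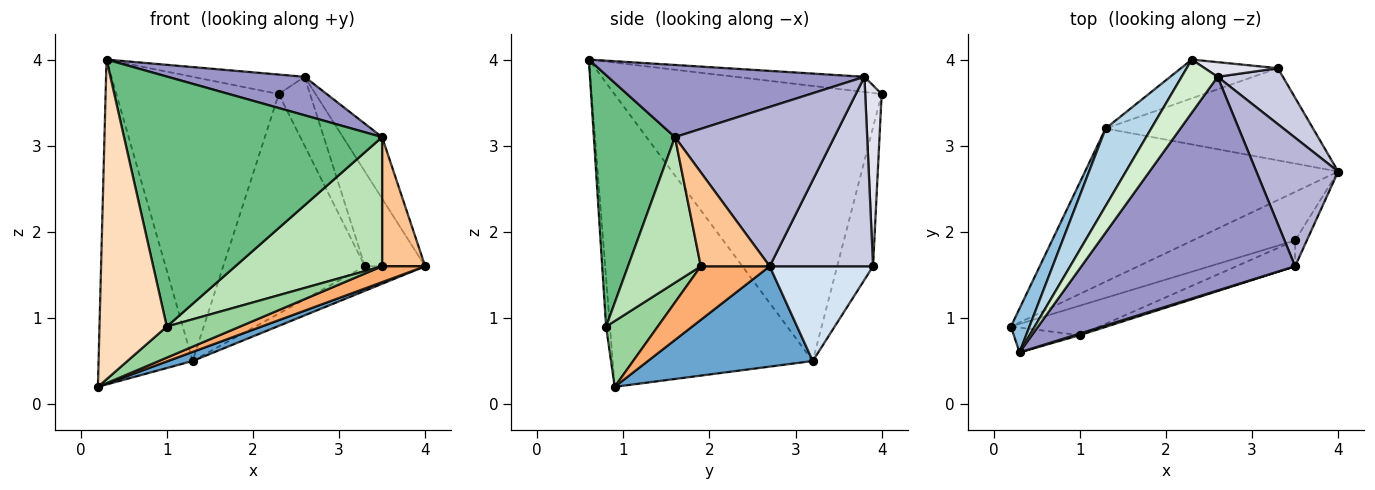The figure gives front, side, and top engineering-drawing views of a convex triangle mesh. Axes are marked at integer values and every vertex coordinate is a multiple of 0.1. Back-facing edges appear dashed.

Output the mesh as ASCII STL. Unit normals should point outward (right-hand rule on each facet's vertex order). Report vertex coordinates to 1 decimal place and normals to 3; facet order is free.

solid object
 facet normal 0.368 -0.055 -0.928
  outer loop
   vertex 1.3 3.2 0.5
   vertex 4.0 2.7 1.6
   vertex 0.2 0.9 0.2
  endloop
 endfacet
 facet normal -0.904 0.425 0.057
  outer loop
   vertex 1.3 3.2 0.5
   vertex 0.2 0.9 0.2
   vertex 0.3 0.6 4.0
  endloop
 endfacet
 facet normal -0.846 0.514 0.140
  outer loop
   vertex 1.3 3.2 0.5
   vertex 0.3 0.6 4.0
   vertex 2.3 4.0 3.6
  endloop
 endfacet
 facet normal 0.404 0.236 -0.884
  outer loop
   vertex 3.3 3.9 1.6
   vertex 4.0 2.7 1.6
   vertex 1.3 3.2 0.5
  endloop
 endfacet
 facet normal -0.242 0.956 -0.169
  outer loop
   vertex 3.3 3.9 1.6
   vertex 1.3 3.2 0.5
   vertex 2.3 4.0 3.6
  endloop
 endfacet
 facet normal 0.445 -0.278 -0.851
  outer loop
   vertex 3.5 1.9 1.6
   vertex 0.2 0.9 0.2
   vertex 4.0 2.7 1.6
  endloop
 endfacet
 facet normal 0.843 -0.527 -0.105
  outer loop
   vertex 3.5 1.9 1.6
   vertex 4.0 2.7 1.6
   vertex 3.5 1.6 3.1
  endloop
 endfacet
 facet normal -0.057 -0.995 -0.077
  outer loop
   vertex 1.0 0.8 0.9
   vertex 0.3 0.6 4.0
   vertex 0.2 0.9 0.2
  endloop
 endfacet
 facet normal 0.300 -0.954 0.006
  outer loop
   vertex 1.0 0.8 0.9
   vertex 3.5 1.6 3.1
   vertex 0.3 0.6 4.0
  endloop
 endfacet
 facet normal 0.456 -0.646 -0.613
  outer loop
   vertex 1.0 0.8 0.9
   vertex 0.2 0.9 0.2
   vertex 3.5 1.9 1.6
  endloop
 endfacet
 facet normal 0.437 -0.882 -0.176
  outer loop
   vertex 1.0 0.8 0.9
   vertex 3.5 1.9 1.6
   vertex 3.5 1.6 3.1
  endloop
 endfacet
 facet normal -0.369 0.320 0.873
  outer loop
   vertex 2.6 3.8 3.8
   vertex 2.3 4.0 3.6
   vertex 0.3 0.6 4.0
  endloop
 endfacet
 facet normal 0.315 -0.168 0.934
  outer loop
   vertex 2.6 3.8 3.8
   vertex 0.3 0.6 4.0
   vertex 3.5 1.6 3.1
  endloop
 endfacet
 facet normal 0.869 0.214 0.446
  outer loop
   vertex 2.6 3.8 3.8
   vertex 3.5 1.6 3.1
   vertex 4.0 2.7 1.6
  endloop
 endfacet
 facet normal 0.828 0.483 0.285
  outer loop
   vertex 2.6 3.8 3.8
   vertex 4.0 2.7 1.6
   vertex 3.3 3.9 1.6
  endloop
 endfacet
 facet normal 0.457 0.870 0.185
  outer loop
   vertex 2.6 3.8 3.8
   vertex 3.3 3.9 1.6
   vertex 2.3 4.0 3.6
  endloop
 endfacet
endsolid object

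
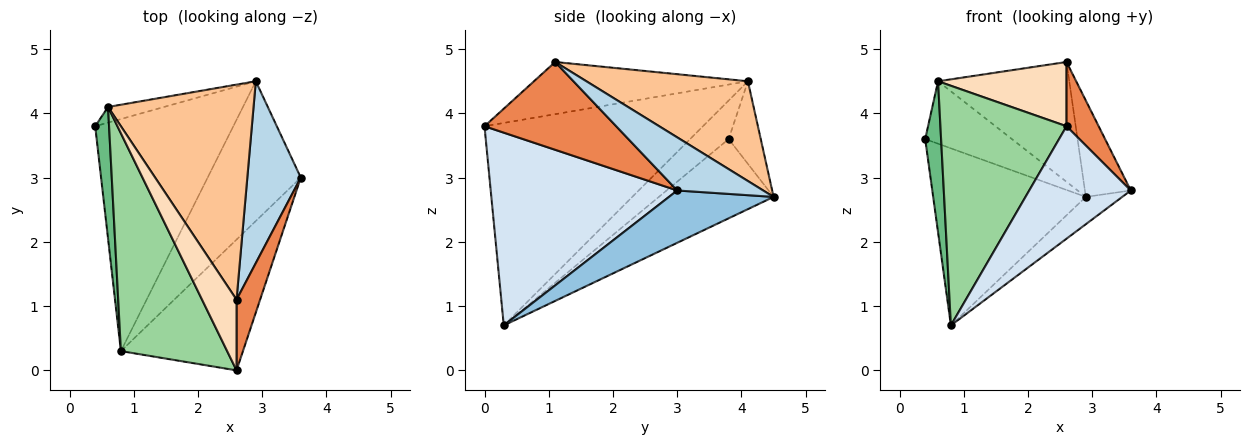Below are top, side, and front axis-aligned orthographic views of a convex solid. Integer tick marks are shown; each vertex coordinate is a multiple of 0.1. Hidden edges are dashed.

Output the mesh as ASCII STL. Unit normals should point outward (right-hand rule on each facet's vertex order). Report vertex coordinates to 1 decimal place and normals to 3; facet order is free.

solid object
 facet normal -0.415 0.552 -0.723
  outer loop
   vertex 2.9 4.5 2.7
   vertex 0.8 0.3 0.7
   vertex 0.4 3.8 3.6
  endloop
 endfacet
 facet normal 0.483 0.168 -0.860
  outer loop
   vertex 2.9 4.5 2.7
   vertex 3.6 3.0 2.8
   vertex 0.8 0.3 0.7
  endloop
 endfacet
 facet normal 0.659 0.352 0.664
  outer loop
   vertex 2.9 4.5 2.7
   vertex 2.6 1.1 4.8
   vertex 3.6 3.0 2.8
  endloop
 endfacet
 facet normal 0.768 -0.418 -0.486
  outer loop
   vertex 2.6 0.0 3.8
   vertex 0.8 0.3 0.7
   vertex 3.6 3.0 2.8
  endloop
 endfacet
 facet normal 0.940 -0.229 0.252
  outer loop
   vertex 2.6 0.0 3.8
   vertex 3.6 3.0 2.8
   vertex 2.6 1.1 4.8
  endloop
 endfacet
 facet normal -0.338 0.913 -0.229
  outer loop
   vertex 0.6 4.1 4.5
   vertex 2.9 4.5 2.7
   vertex 0.4 3.8 3.6
  endloop
 endfacet
 facet normal 0.514 0.418 0.749
  outer loop
   vertex 0.6 4.1 4.5
   vertex 2.6 1.1 4.8
   vertex 2.9 4.5 2.7
  endloop
 endfacet
 facet normal -0.746 -0.448 0.493
  outer loop
   vertex 0.6 4.1 4.5
   vertex 2.6 0.0 3.8
   vertex 2.6 1.1 4.8
  endloop
 endfacet
 facet normal -0.877 -0.362 0.316
  outer loop
   vertex 0.6 4.1 4.5
   vertex 0.4 3.8 3.6
   vertex 0.8 0.3 0.7
  endloop
 endfacet
 facet normal -0.788 -0.455 0.414
  outer loop
   vertex 0.6 4.1 4.5
   vertex 0.8 0.3 0.7
   vertex 2.6 0.0 3.8
  endloop
 endfacet
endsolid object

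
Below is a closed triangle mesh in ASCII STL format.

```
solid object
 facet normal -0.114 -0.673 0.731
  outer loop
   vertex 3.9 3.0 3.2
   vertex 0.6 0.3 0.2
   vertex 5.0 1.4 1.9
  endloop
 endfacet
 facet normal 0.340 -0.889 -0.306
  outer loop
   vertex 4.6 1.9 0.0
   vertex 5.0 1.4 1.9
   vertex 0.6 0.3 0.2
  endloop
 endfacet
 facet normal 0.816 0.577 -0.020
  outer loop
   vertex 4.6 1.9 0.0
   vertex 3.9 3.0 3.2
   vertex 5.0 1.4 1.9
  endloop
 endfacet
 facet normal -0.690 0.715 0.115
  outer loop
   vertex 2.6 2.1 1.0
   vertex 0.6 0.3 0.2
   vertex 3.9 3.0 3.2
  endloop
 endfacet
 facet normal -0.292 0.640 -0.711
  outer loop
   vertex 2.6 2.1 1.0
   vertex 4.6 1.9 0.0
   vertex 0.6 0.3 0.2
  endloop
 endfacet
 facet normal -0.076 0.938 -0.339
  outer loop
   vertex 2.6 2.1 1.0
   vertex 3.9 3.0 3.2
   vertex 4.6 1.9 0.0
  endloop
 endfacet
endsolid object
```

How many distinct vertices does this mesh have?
5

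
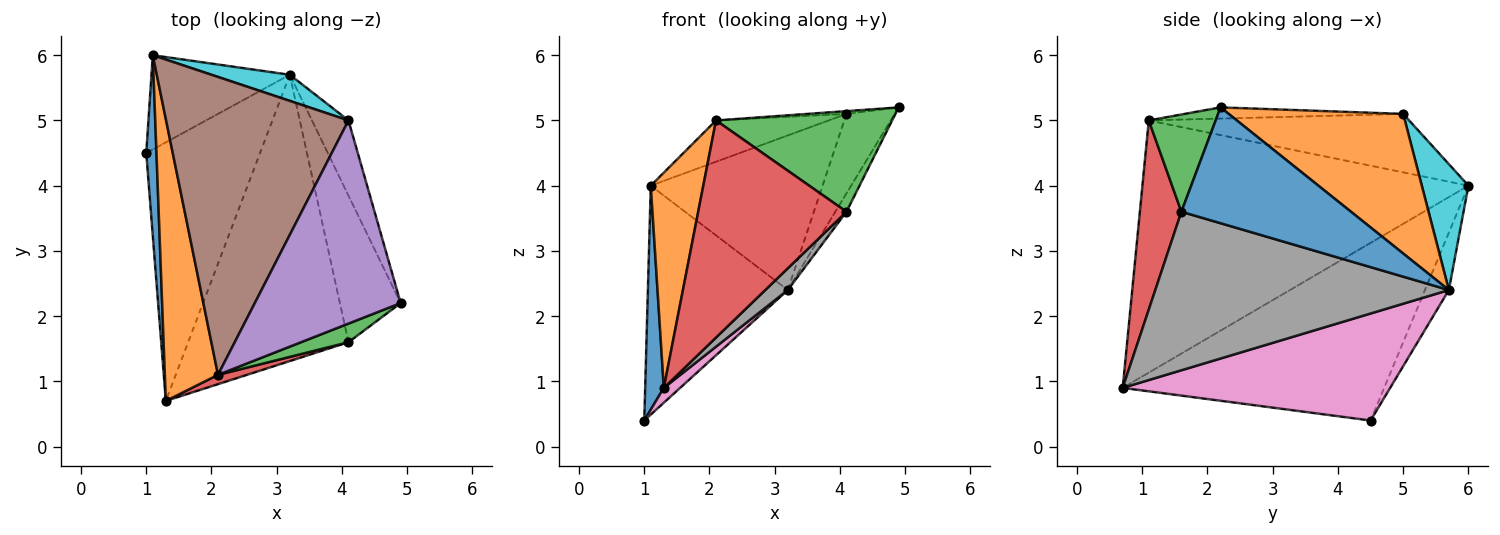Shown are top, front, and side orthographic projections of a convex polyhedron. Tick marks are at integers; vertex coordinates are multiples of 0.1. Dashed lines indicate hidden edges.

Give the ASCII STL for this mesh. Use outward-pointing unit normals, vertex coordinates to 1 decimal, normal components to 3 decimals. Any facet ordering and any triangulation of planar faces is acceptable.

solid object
 facet normal -0.996 -0.071 0.057
  outer loop
   vertex 1.1 6.0 4.0
   vertex 1.0 4.5 0.4
   vertex 1.3 0.7 0.9
  endloop
 endfacet
 facet normal -0.967 -0.156 0.204
  outer loop
   vertex 2.1 1.1 5.0
   vertex 1.1 6.0 4.0
   vertex 1.3 0.7 0.9
  endloop
 endfacet
 facet normal 0.350 -0.921 0.171
  outer loop
   vertex 4.1 1.6 3.6
   vertex 4.9 2.2 5.2
   vertex 2.1 1.1 5.0
  endloop
 endfacet
 facet normal 0.269 -0.962 0.041
  outer loop
   vertex 4.1 1.6 3.6
   vertex 2.1 1.1 5.0
   vertex 1.3 0.7 0.9
  endloop
 endfacet
 facet normal -0.077 0.014 0.997
  outer loop
   vertex 4.1 5.0 5.1
   vertex 2.1 1.1 5.0
   vertex 4.9 2.2 5.2
  endloop
 endfacet
 facet normal -0.303 0.131 0.944
  outer loop
   vertex 4.1 5.0 5.1
   vertex 1.1 6.0 4.0
   vertex 2.1 1.1 5.0
  endloop
 endfacet
 facet normal 0.684 -0.042 -0.728
  outer loop
   vertex 3.2 5.7 2.4
   vertex 1.3 0.7 0.9
   vertex 1.0 4.5 0.4
  endloop
 endfacet
 facet normal 0.702 -0.054 -0.710
  outer loop
   vertex 3.2 5.7 2.4
   vertex 4.1 1.6 3.6
   vertex 1.3 0.7 0.9
  endloop
 endfacet
 facet normal -0.156 0.913 -0.376
  outer loop
   vertex 3.2 5.7 2.4
   vertex 1.0 4.5 0.4
   vertex 1.1 6.0 4.0
  endloop
 endfacet
 facet normal 0.259 0.953 0.161
  outer loop
   vertex 3.2 5.7 2.4
   vertex 1.1 6.0 4.0
   vertex 4.1 5.0 5.1
  endloop
 endfacet
 facet normal 0.884 0.058 -0.464
  outer loop
   vertex 3.2 5.7 2.4
   vertex 4.9 2.2 5.2
   vertex 4.1 1.6 3.6
  endloop
 endfacet
 facet normal 0.935 0.258 -0.245
  outer loop
   vertex 3.2 5.7 2.4
   vertex 4.1 5.0 5.1
   vertex 4.9 2.2 5.2
  endloop
 endfacet
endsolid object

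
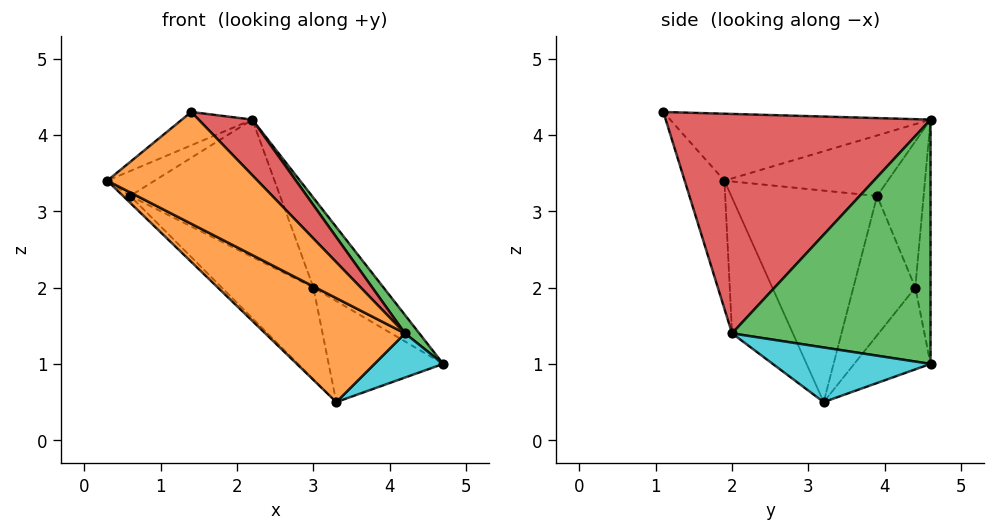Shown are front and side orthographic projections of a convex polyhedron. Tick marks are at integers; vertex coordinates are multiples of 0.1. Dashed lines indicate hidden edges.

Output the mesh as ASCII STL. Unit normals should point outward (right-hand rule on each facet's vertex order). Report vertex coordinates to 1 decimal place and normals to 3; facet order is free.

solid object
 facet normal -0.558 0.151 0.816
  outer loop
   vertex 1.4 1.1 4.3
   vertex 2.2 4.6 4.2
   vertex 0.3 1.9 3.4
  endloop
 endfacet
 facet normal -0.224 -0.848 -0.480
  outer loop
   vertex 4.2 2.0 1.4
   vertex 1.4 1.1 4.3
   vertex 0.3 1.9 3.4
  endloop
 endfacet
 facet normal 0.787 -0.057 0.615
  outer loop
   vertex 4.2 2.0 1.4
   vertex 4.7 4.6 1.0
   vertex 2.2 4.6 4.2
  endloop
 endfacet
 facet normal 0.734 -0.149 0.663
  outer loop
   vertex 4.2 2.0 1.4
   vertex 2.2 4.6 4.2
   vertex 1.4 1.1 4.3
  endloop
 endfacet
 facet normal -0.574 0.166 0.802
  outer loop
   vertex 0.6 3.9 3.2
   vertex 0.3 1.9 3.4
   vertex 2.2 4.6 4.2
  endloop
 endfacet
 facet normal -0.210 0.964 -0.164
  outer loop
   vertex 3.0 4.4 2.0
   vertex 2.2 4.6 4.2
   vertex 4.7 4.6 1.0
  endloop
 endfacet
 facet normal -0.291 0.938 -0.191
  outer loop
   vertex 3.0 4.4 2.0
   vertex 0.6 3.9 3.2
   vertex 2.2 4.6 4.2
  endloop
 endfacet
 facet normal -0.438 0.657 -0.613
  outer loop
   vertex 3.3 3.2 0.5
   vertex 3.0 4.4 2.0
   vertex 4.7 4.6 1.0
  endloop
 endfacet
 facet normal -0.443 0.655 -0.612
  outer loop
   vertex 3.3 3.2 0.5
   vertex 0.6 3.9 3.2
   vertex 3.0 4.4 2.0
  endloop
 endfacet
 facet normal 0.521 -0.227 -0.823
  outer loop
   vertex 3.3 3.2 0.5
   vertex 4.7 4.6 1.0
   vertex 4.2 2.0 1.4
  endloop
 endfacet
 facet normal -0.702 0.034 -0.711
  outer loop
   vertex 3.3 3.2 0.5
   vertex 0.3 1.9 3.4
   vertex 0.6 3.9 3.2
  endloop
 endfacet
 facet normal -0.308 -0.708 -0.636
  outer loop
   vertex 3.3 3.2 0.5
   vertex 4.2 2.0 1.4
   vertex 0.3 1.9 3.4
  endloop
 endfacet
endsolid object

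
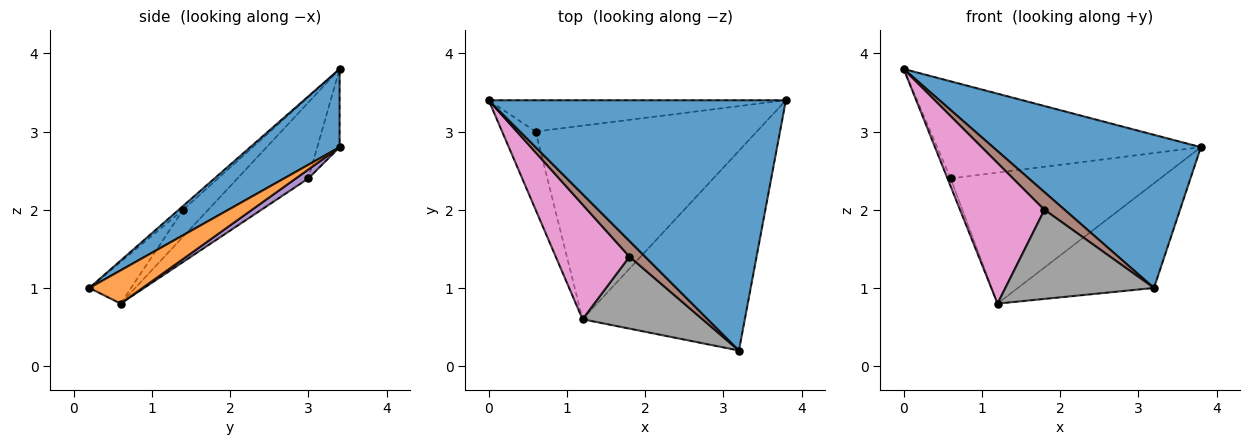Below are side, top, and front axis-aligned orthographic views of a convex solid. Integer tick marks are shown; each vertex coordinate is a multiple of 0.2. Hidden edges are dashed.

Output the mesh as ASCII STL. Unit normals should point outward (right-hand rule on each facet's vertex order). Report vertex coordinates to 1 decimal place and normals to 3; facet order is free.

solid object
 facet normal 0.219 -0.509 0.832
  outer loop
   vertex 3.2 0.2 1.0
   vertex 3.8 3.4 2.8
   vertex 0.0 3.4 3.8
  endloop
 endfacet
 facet normal 0.179 0.457 -0.872
  outer loop
   vertex 1.2 0.6 0.8
   vertex 3.8 3.4 2.8
   vertex 3.2 0.2 1.0
  endloop
 endfacet
 facet normal -0.080 0.949 -0.306
  outer loop
   vertex 0.6 3.0 2.4
   vertex 0.0 3.4 3.8
   vertex 3.8 3.4 2.8
  endloop
 endfacet
 facet normal -0.914 0.040 -0.403
  outer loop
   vertex 0.6 3.0 2.4
   vertex 1.2 0.6 0.8
   vertex 0.0 3.4 3.8
  endloop
 endfacet
 facet normal 0.033 0.560 -0.828
  outer loop
   vertex 0.6 3.0 2.4
   vertex 3.8 3.4 2.8
   vertex 1.2 0.6 0.8
  endloop
 endfacet
 facet normal -0.164 -0.737 0.655
  outer loop
   vertex 1.8 1.4 2.0
   vertex 3.2 0.2 1.0
   vertex 0.0 3.4 3.8
  endloop
 endfacet
 facet normal -0.224 -0.756 0.616
  outer loop
   vertex 1.8 1.4 2.0
   vertex 0.0 3.4 3.8
   vertex 1.2 0.6 0.8
  endloop
 endfacet
 facet normal -0.213 -0.760 0.614
  outer loop
   vertex 1.8 1.4 2.0
   vertex 1.2 0.6 0.8
   vertex 3.2 0.2 1.0
  endloop
 endfacet
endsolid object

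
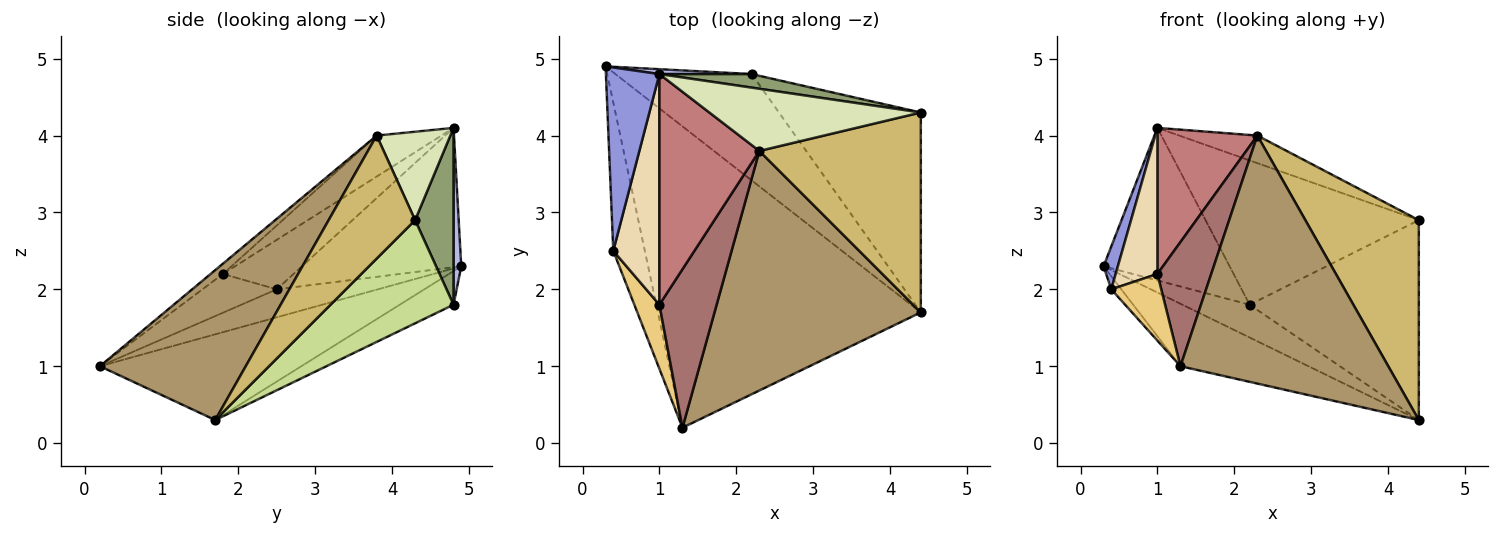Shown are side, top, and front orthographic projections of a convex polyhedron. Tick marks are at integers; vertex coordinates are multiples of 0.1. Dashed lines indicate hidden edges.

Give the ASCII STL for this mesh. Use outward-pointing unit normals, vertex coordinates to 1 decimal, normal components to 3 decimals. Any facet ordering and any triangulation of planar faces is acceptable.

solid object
 facet normal -0.304 0.193 -0.933
  outer loop
   vertex 1.3 0.2 1.0
   vertex 0.3 4.9 2.3
   vertex 4.4 1.7 0.3
  endloop
 endfacet
 facet normal -0.662 0.066 -0.747
  outer loop
   vertex 0.4 2.5 2.0
   vertex 0.3 4.9 2.3
   vertex 1.3 0.2 1.0
  endloop
 endfacet
 facet normal -0.930 -0.083 0.357
  outer loop
   vertex 0.4 2.5 2.0
   vertex 1.0 4.8 4.1
   vertex 0.3 4.9 2.3
  endloop
 endfacet
 facet normal 0.061 0.998 0.032
  outer loop
   vertex 2.2 4.8 1.8
   vertex 0.3 4.9 2.3
   vertex 1.0 4.8 4.1
  endloop
 endfacet
 facet normal 0.177 0.980 0.092
  outer loop
   vertex 2.2 4.8 1.8
   vertex 1.0 4.8 4.1
   vertex 4.4 4.3 2.9
  endloop
 endfacet
 facet normal -0.230 0.287 -0.930
  outer loop
   vertex 2.2 4.8 1.8
   vertex 4.4 1.7 0.3
   vertex 0.3 4.9 2.3
  endloop
 endfacet
 facet normal 0.457 0.629 -0.629
  outer loop
   vertex 2.2 4.8 1.8
   vertex 4.4 4.3 2.9
   vertex 4.4 1.7 0.3
  endloop
 endfacet
 facet normal 0.357 0.379 0.854
  outer loop
   vertex 2.3 3.8 4.0
   vertex 4.4 4.3 2.9
   vertex 1.0 4.8 4.1
  endloop
 endfacet
 facet normal 0.451 -0.642 0.620
  outer loop
   vertex 2.3 3.8 4.0
   vertex 1.3 0.2 1.0
   vertex 4.4 1.7 0.3
  endloop
 endfacet
 facet normal 0.474 -0.623 0.623
  outer loop
   vertex 2.3 3.8 4.0
   vertex 4.4 1.7 0.3
   vertex 4.4 4.3 2.9
  endloop
 endfacet
 facet normal -0.731 -0.492 0.473
  outer loop
   vertex 1.0 1.8 2.2
   vertex 0.4 2.5 2.0
   vertex 1.3 0.2 1.0
  endloop
 endfacet
 facet normal -0.671 -0.397 0.626
  outer loop
   vertex 1.0 1.8 2.2
   vertex 1.0 4.8 4.1
   vertex 0.4 2.5 2.0
  endloop
 endfacet
 facet normal -0.140 -0.611 0.779
  outer loop
   vertex 1.0 1.8 2.2
   vertex 1.3 0.2 1.0
   vertex 2.3 3.8 4.0
  endloop
 endfacet
 facet normal -0.327 -0.506 0.798
  outer loop
   vertex 1.0 1.8 2.2
   vertex 2.3 3.8 4.0
   vertex 1.0 4.8 4.1
  endloop
 endfacet
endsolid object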